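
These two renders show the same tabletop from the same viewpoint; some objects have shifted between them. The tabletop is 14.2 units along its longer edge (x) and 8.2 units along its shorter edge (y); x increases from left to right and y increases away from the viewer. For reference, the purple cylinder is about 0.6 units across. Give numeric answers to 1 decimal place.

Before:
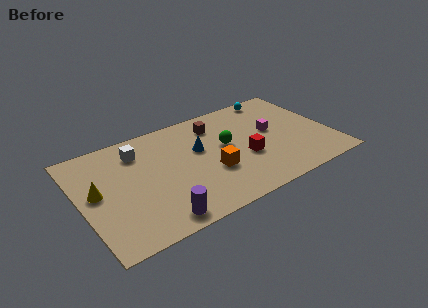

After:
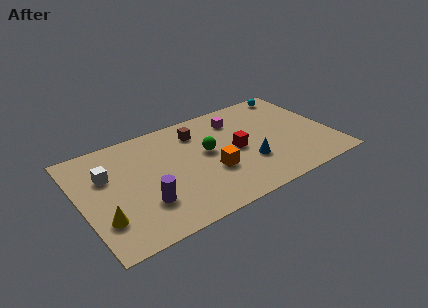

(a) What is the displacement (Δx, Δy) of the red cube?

(-0.4, 0.8)

The red cube started near (9.2, 3.2) and ended near (8.8, 4.0).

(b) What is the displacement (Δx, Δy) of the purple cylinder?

(-0.5, 1.4)

The purple cylinder started near (3.8, 1.0) and ended near (3.3, 2.4).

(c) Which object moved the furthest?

the blue cone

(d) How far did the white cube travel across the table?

2.1

From (3.5, 6.4) to (1.6, 5.4), the white cube covered √(1.9² + 1.0²) ≈ 2.1 units.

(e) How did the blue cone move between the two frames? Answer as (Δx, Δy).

(2.5, -2.3)

From the two frames, the blue cone sits at roughly (6.8, 5.0) before and (9.3, 2.7) after.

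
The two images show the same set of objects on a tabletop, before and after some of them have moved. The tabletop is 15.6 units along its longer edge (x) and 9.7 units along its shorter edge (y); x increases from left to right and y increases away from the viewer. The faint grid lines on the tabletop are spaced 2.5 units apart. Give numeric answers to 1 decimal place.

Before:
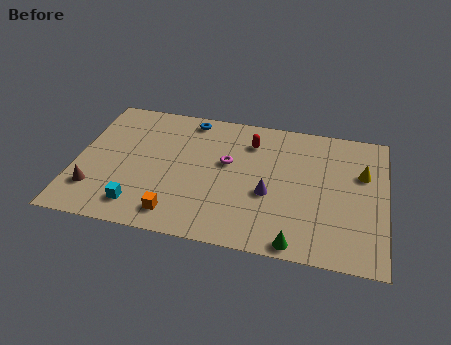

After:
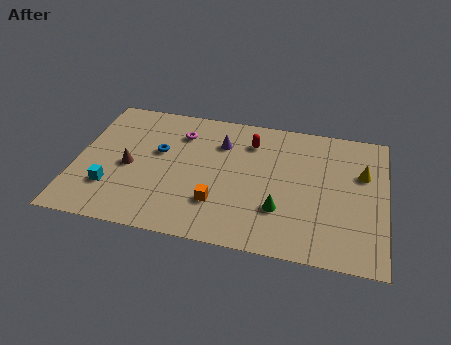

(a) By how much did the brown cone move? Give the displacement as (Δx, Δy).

(1.6, 2.0)

The brown cone was at about (1.1, 2.4) and moved to about (2.7, 4.4).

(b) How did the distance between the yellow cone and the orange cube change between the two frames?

-2.3

Before: roughly 10.3 units apart; after: 8.0. That's 2.3 units closer together.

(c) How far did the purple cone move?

4.1

The purple cone moved from about (9.8, 3.9) to (7.2, 7.1), a distance of √(2.6² + 3.2²) ≈ 4.1.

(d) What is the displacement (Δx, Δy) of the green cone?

(-0.9, 2.1)

The green cone was at about (11.3, 0.8) and moved to about (10.4, 2.9).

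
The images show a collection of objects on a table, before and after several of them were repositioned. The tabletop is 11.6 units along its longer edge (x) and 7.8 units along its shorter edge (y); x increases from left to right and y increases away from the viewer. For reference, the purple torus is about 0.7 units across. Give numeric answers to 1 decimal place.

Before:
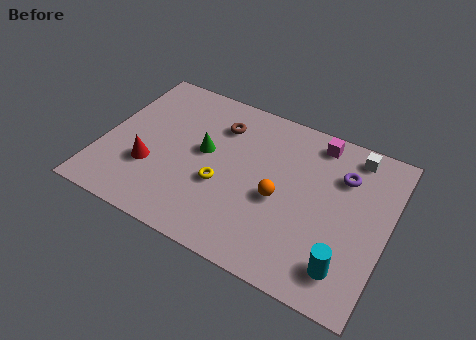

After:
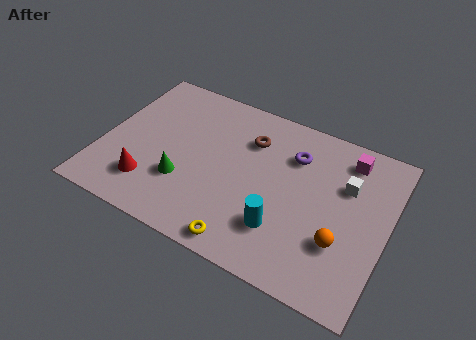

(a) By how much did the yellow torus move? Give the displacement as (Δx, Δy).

(1.3, -2.2)

From the two frames, the yellow torus sits at roughly (5.0, 3.0) before and (6.3, 0.8) after.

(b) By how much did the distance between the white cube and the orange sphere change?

-1.6

The distance was about 4.3 in the first image and 2.7 in the second, so they moved 1.6 units closer together.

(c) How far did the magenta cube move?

1.3

The magenta cube moved from about (8.4, 6.8) to (9.7, 6.5), a distance of √(1.3² + 0.3²) ≈ 1.3.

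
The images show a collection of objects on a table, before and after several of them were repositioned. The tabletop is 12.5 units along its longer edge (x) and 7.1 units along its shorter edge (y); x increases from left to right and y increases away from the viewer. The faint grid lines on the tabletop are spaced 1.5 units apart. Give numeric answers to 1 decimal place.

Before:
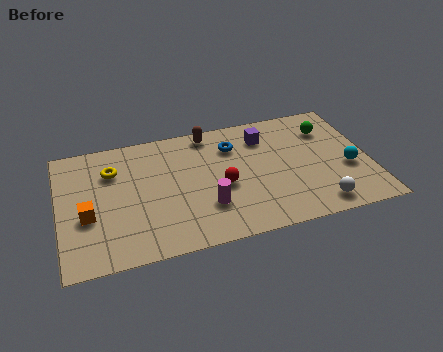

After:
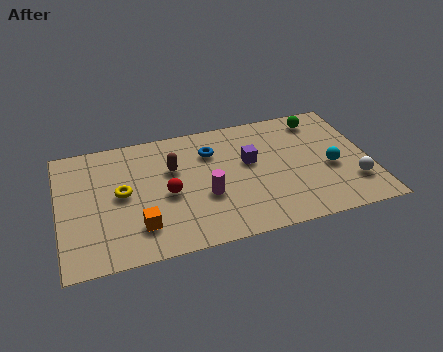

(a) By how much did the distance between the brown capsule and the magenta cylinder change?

-2.0

The distance was about 4.2 in the first image and 2.2 in the second, so they moved 2.0 units closer together.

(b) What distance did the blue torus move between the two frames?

0.9

The blue torus was near (7.1, 5.3) before and (6.2, 5.2) after, so it travelled √(0.9² + 0.1²) ≈ 0.9 units.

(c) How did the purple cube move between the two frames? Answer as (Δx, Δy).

(-0.7, -1.3)

From the two frames, the purple cube sits at roughly (8.4, 5.5) before and (7.7, 4.2) after.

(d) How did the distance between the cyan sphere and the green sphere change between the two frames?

+0.4

They were about 2.6 units apart before and 3.0 after — 0.4 units further apart.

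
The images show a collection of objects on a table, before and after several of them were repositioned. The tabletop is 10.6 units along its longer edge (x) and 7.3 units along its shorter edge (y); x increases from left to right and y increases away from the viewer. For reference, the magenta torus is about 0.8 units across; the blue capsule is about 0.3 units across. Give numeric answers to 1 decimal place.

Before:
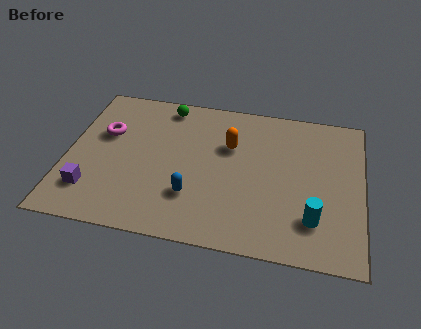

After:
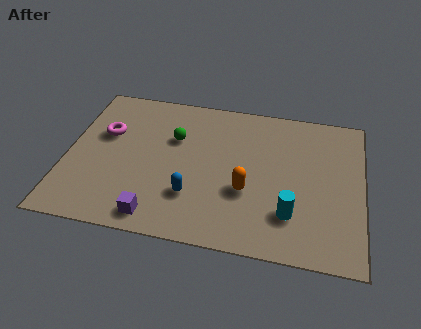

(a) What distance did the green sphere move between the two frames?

1.6

From (3.4, 6.4) to (3.8, 4.8), the green sphere covered √(0.4² + 1.6²) ≈ 1.6 units.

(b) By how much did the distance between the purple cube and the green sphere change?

-1.4

They were about 5.3 units apart before and 3.9 after — 1.4 units closer together.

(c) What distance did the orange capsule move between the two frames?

2.2

The orange capsule was near (5.8, 4.8) before and (6.5, 2.7) after, so it travelled √(0.7² + 2.1²) ≈ 2.2 units.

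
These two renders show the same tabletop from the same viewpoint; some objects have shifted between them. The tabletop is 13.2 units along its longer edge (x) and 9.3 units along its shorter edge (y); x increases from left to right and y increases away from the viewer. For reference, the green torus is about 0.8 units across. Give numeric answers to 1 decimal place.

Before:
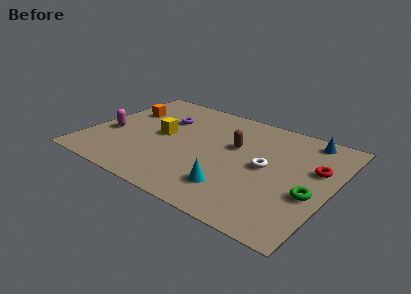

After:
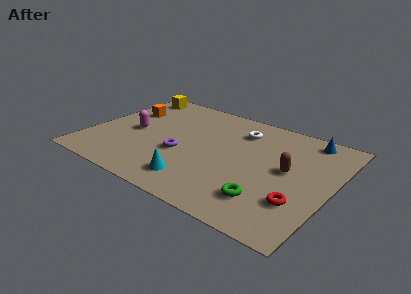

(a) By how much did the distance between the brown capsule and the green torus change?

-2.0

Before: roughly 5.0 units apart; after: 3.0. That's 2.0 units closer together.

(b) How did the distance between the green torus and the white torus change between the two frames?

+2.8

Before: roughly 2.8 units apart; after: 5.6. That's 2.8 units further apart.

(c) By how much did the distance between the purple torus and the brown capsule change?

+1.6

They were about 4.2 units apart before and 5.8 after — 1.6 units further apart.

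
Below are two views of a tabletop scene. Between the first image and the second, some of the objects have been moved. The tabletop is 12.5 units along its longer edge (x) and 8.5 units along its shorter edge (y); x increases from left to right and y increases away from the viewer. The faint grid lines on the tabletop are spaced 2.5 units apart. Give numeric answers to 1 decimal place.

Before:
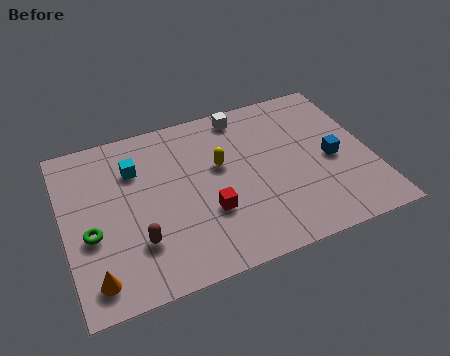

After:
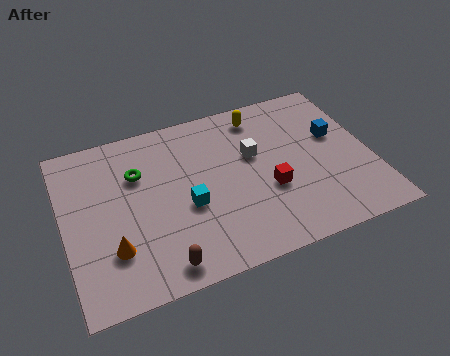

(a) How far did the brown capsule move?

1.6

The brown capsule moved from about (2.8, 2.4) to (3.6, 1.0), a distance of √(0.8² + 1.4²) ≈ 1.6.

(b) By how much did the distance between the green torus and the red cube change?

+1.0

The distance was about 4.7 in the first image and 5.7 in the second, so they moved 1.0 units further apart.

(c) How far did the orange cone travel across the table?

1.4

The orange cone was near (1.0, 1.3) before and (1.8, 2.4) after, so it travelled √(0.8² + 1.1²) ≈ 1.4 units.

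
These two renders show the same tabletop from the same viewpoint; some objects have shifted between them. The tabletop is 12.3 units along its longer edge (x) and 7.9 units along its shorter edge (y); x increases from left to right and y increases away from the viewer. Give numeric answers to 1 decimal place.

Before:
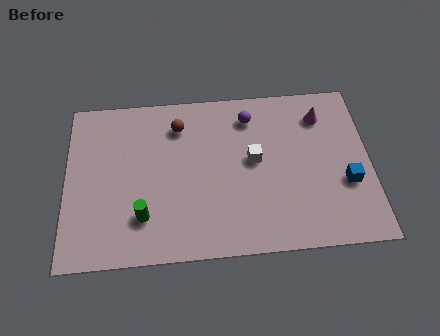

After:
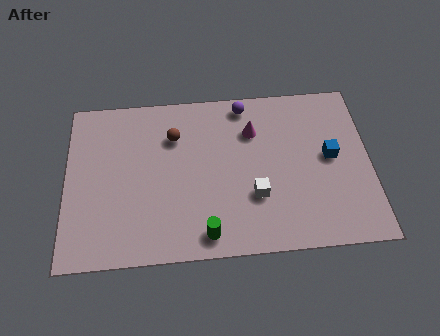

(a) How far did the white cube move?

1.7

From (7.6, 4.3) to (7.6, 2.6), the white cube covered √(0.0² + 1.7²) ≈ 1.7 units.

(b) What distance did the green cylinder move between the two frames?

2.7

The green cylinder moved from about (3.1, 2.0) to (5.6, 1.0), a distance of √(2.5² + 1.0²) ≈ 2.7.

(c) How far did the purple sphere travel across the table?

0.6

The purple sphere moved from about (7.5, 6.4) to (7.3, 7.0), a distance of √(0.2² + 0.6²) ≈ 0.6.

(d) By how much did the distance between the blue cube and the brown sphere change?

-1.0

Before: roughly 7.5 units apart; after: 6.5. That's 1.0 units closer together.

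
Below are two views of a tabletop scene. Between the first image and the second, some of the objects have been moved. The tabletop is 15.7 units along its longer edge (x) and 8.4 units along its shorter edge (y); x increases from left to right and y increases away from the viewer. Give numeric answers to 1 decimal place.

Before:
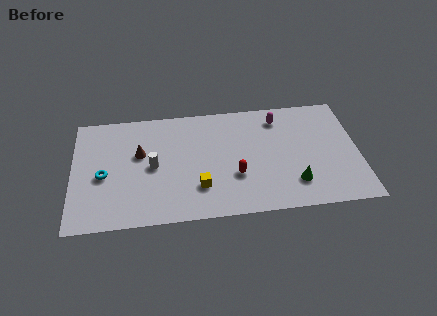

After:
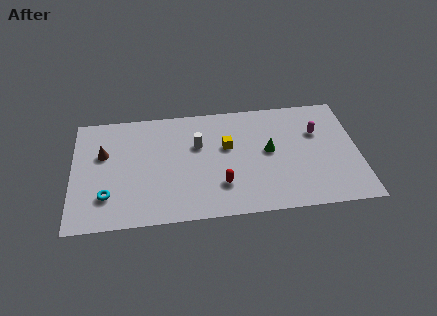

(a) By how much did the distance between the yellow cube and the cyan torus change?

+1.8

The distance was about 5.4 in the first image and 7.2 in the second, so they moved 1.8 units further apart.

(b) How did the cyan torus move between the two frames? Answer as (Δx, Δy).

(0.2, -1.5)

The cyan torus was at about (1.7, 3.7) and moved to about (1.9, 2.2).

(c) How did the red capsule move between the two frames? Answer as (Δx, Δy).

(-0.8, -0.6)

The red capsule was at about (8.9, 2.9) and moved to about (8.1, 2.3).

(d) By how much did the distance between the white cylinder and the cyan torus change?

+3.2

Before: roughly 2.7 units apart; after: 5.9. That's 3.2 units further apart.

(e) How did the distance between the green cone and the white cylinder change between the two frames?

-4.0

The distance was about 8.0 in the first image and 4.0 in the second, so they moved 4.0 units closer together.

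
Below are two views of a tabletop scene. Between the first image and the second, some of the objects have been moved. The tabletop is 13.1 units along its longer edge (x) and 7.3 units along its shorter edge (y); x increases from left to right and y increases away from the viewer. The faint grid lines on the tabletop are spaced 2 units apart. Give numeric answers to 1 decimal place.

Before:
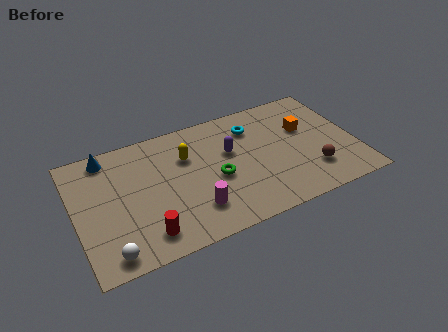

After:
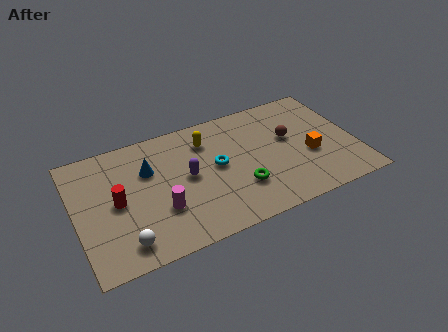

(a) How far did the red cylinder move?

2.5

From (3.0, 1.3) to (1.9, 3.6), the red cylinder covered √(1.1² + 2.3²) ≈ 2.5 units.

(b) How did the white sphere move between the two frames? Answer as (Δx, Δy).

(0.7, 0.3)

The white sphere started near (1.3, 0.9) and ended near (2.0, 1.2).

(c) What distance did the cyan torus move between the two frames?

2.5

The cyan torus was near (8.5, 5.6) before and (6.6, 3.9) after, so it travelled √(1.9² + 1.7²) ≈ 2.5 units.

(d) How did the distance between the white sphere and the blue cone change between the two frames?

-1.5

The distance was about 5.5 in the first image and 4.0 in the second, so they moved 1.5 units closer together.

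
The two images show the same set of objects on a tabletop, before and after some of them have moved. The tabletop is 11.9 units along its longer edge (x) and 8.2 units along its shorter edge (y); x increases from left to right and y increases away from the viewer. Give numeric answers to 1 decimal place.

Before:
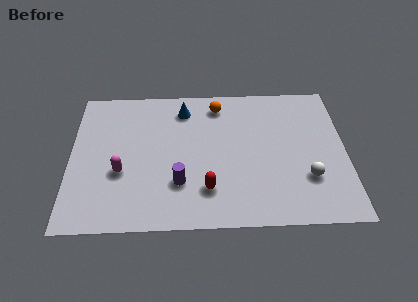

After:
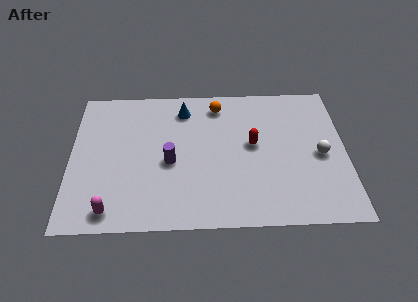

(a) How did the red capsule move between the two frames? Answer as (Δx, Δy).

(2.0, 2.5)

The red capsule was at about (5.9, 2.0) and moved to about (7.9, 4.5).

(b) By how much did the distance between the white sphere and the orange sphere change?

-0.4

The distance was about 5.8 in the first image and 5.4 in the second, so they moved 0.4 units closer together.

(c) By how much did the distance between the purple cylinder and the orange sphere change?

-0.9

The distance was about 4.8 in the first image and 3.9 in the second, so they moved 0.9 units closer together.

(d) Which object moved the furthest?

the red capsule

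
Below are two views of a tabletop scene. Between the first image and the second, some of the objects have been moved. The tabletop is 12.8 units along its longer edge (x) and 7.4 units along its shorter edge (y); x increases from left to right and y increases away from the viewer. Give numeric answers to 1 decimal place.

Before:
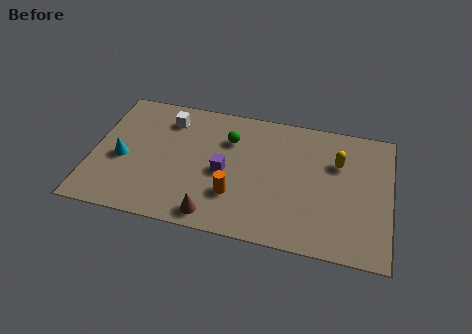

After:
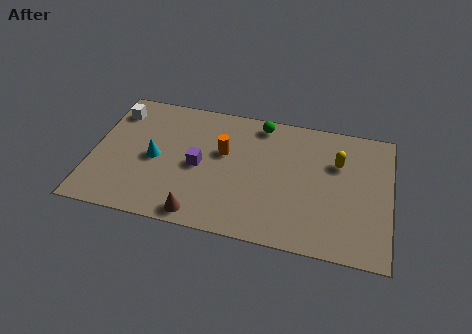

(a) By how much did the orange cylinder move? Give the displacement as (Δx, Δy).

(-0.6, 2.3)

The orange cylinder started near (6.2, 2.2) and ended near (5.6, 4.5).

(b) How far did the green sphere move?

1.8

The green sphere was near (5.8, 5.3) before and (7.1, 6.5) after, so it travelled √(1.3² + 1.2²) ≈ 1.8 units.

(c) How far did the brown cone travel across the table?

0.6

The brown cone moved from about (5.4, 0.9) to (4.8, 0.8), a distance of √(0.6² + 0.1²) ≈ 0.6.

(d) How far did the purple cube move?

1.1

The purple cube was near (5.7, 3.4) before and (4.6, 3.5) after, so it travelled √(1.1² + 0.1²) ≈ 1.1 units.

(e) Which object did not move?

the yellow capsule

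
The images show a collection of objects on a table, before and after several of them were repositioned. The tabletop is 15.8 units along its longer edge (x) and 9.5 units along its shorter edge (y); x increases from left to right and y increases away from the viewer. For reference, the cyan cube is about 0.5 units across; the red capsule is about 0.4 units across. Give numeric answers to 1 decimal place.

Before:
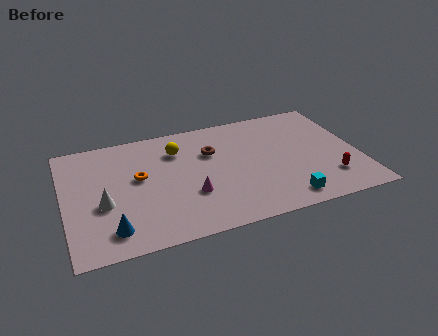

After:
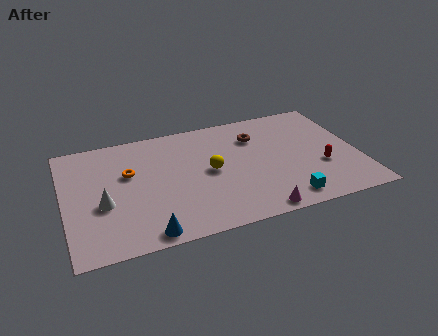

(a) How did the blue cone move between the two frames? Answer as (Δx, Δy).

(1.8, -0.8)

The blue cone was at about (2.3, 1.7) and moved to about (4.1, 0.9).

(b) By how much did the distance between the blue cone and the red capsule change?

-1.8

The distance was about 11.7 in the first image and 9.9 in the second, so they moved 1.8 units closer together.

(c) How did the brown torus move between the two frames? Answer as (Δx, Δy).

(2.5, 0.6)

The brown torus started near (8.0, 6.4) and ended near (10.5, 7.0).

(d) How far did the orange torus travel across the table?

0.7

The orange torus was near (4.0, 5.4) before and (3.5, 5.9) after, so it travelled √(0.5² + 0.5²) ≈ 0.7 units.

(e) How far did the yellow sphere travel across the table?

2.8

The yellow sphere moved from about (6.2, 7.1) to (7.8, 4.8), a distance of √(1.6² + 2.3²) ≈ 2.8.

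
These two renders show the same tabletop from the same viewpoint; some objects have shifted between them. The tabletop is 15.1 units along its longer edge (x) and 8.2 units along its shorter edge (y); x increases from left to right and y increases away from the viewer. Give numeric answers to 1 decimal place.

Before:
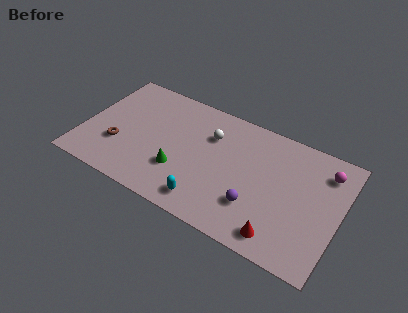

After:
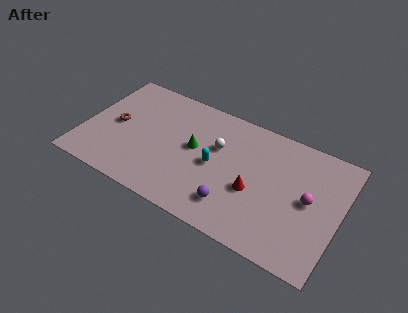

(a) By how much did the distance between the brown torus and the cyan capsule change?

+0.3

They were about 5.7 units apart before and 6.0 after — 0.3 units further apart.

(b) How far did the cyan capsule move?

2.6

From (7.7, 1.3) to (7.8, 3.9), the cyan capsule covered √(0.1² + 2.6²) ≈ 2.6 units.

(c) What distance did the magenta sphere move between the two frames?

2.4

The magenta sphere was near (14.0, 6.5) before and (13.3, 4.2) after, so it travelled √(0.7² + 2.3²) ≈ 2.4 units.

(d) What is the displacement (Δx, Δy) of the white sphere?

(0.5, -0.6)

From the two frames, the white sphere sits at roughly (7.3, 5.8) before and (7.8, 5.2) after.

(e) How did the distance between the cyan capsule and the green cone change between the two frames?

-0.8

They were about 2.2 units apart before and 1.4 after — 0.8 units closer together.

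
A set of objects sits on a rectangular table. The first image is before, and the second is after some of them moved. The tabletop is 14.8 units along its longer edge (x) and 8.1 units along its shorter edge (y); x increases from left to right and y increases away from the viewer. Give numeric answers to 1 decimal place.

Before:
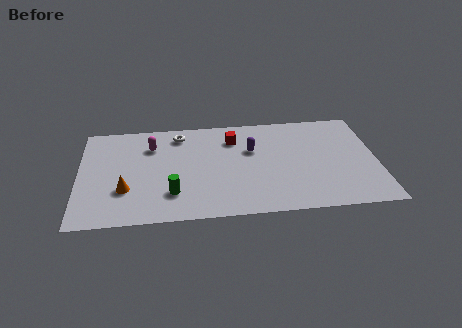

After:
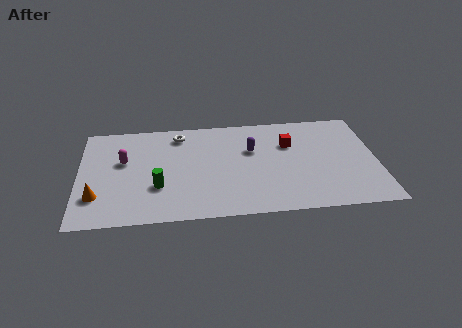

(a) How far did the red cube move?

2.9

The red cube was near (7.7, 6.2) before and (10.5, 5.5) after, so it travelled √(2.8² + 0.7²) ≈ 2.9 units.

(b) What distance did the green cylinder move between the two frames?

0.9

The green cylinder moved from about (4.6, 2.1) to (3.9, 2.7), a distance of √(0.7² + 0.6²) ≈ 0.9.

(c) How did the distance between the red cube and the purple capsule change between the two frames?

+0.6

Before: roughly 1.3 units apart; after: 1.9. That's 0.6 units further apart.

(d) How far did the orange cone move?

1.5

The orange cone moved from about (2.3, 2.6) to (0.9, 2.2), a distance of √(1.4² + 0.4²) ≈ 1.5.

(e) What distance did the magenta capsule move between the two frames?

1.8

From (3.6, 6.0) to (2.2, 4.9), the magenta capsule covered √(1.4² + 1.1²) ≈ 1.8 units.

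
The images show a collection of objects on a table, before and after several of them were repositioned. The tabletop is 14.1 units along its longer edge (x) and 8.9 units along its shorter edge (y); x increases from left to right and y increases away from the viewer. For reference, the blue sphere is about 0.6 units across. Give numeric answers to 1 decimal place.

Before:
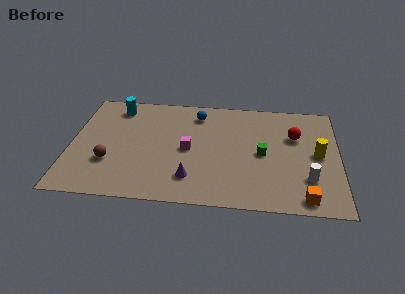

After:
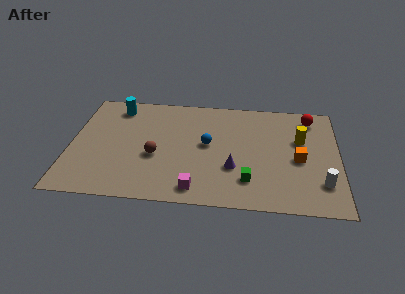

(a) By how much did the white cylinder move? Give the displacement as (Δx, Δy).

(0.7, -0.3)

From the two frames, the white cylinder sits at roughly (12.5, 2.5) before and (13.2, 2.2) after.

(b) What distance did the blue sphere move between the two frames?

2.6

The blue sphere moved from about (6.6, 7.3) to (7.2, 4.8), a distance of √(0.6² + 2.5²) ≈ 2.6.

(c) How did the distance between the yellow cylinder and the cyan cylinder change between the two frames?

-1.1

They were about 11.1 units apart before and 10.0 after — 1.1 units closer together.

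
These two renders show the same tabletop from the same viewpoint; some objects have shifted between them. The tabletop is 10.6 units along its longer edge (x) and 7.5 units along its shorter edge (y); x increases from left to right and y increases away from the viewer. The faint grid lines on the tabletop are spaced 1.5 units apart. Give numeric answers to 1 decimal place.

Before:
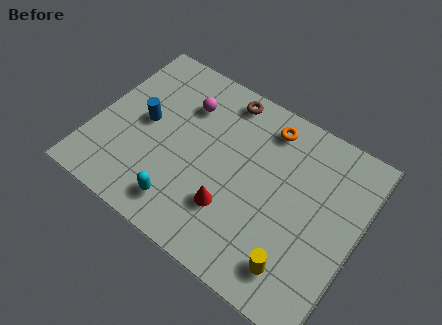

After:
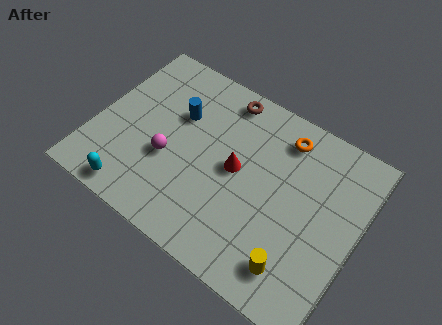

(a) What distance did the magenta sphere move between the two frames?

2.6

From (3.3, 5.5) to (3.1, 2.9), the magenta sphere covered √(0.2² + 2.6²) ≈ 2.6 units.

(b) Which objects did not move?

the brown torus and the yellow cylinder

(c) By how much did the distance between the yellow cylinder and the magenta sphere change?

-1.0

The distance was about 6.7 in the first image and 5.7 in the second, so they moved 1.0 units closer together.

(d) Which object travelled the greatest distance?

the magenta sphere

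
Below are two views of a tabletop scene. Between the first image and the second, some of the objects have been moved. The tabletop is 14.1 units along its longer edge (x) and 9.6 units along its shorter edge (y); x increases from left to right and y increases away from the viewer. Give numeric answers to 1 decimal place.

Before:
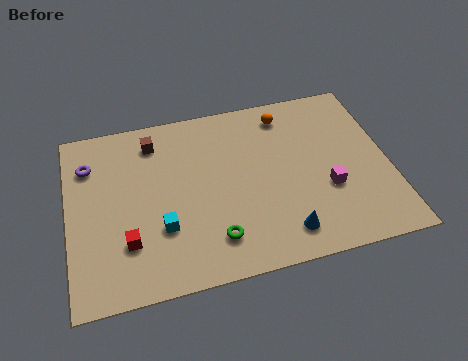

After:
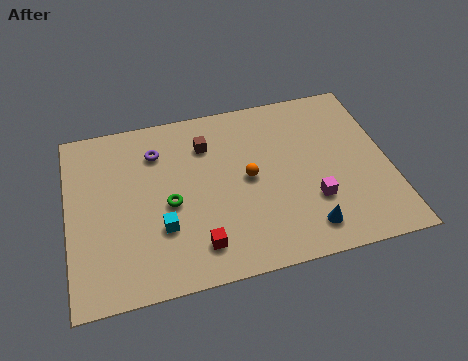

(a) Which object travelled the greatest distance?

the orange sphere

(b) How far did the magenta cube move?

0.9

From (11.3, 3.5) to (10.6, 3.0), the magenta cube covered √(0.7² + 0.5²) ≈ 0.9 units.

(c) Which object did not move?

the cyan cube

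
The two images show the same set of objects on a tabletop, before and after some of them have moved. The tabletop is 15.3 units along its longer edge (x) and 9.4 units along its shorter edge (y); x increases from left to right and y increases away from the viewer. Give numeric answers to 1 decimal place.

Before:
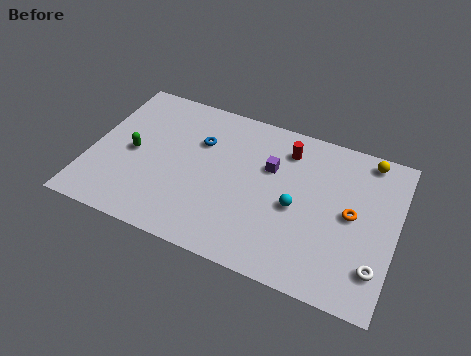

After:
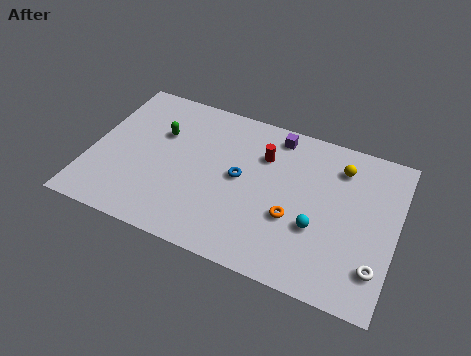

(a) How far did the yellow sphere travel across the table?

1.6

The yellow sphere moved from about (13.6, 8.4) to (12.3, 7.4), a distance of √(1.3² + 1.0²) ≈ 1.6.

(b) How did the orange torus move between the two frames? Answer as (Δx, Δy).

(-2.8, -1.3)

The orange torus started near (13.1, 4.8) and ended near (10.3, 3.5).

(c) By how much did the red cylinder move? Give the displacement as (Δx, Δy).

(-1.1, -0.8)

The red cylinder was at about (9.6, 7.5) and moved to about (8.5, 6.7).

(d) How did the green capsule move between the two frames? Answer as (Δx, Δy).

(1.2, 1.7)

The green capsule was at about (2.1, 4.5) and moved to about (3.3, 6.2).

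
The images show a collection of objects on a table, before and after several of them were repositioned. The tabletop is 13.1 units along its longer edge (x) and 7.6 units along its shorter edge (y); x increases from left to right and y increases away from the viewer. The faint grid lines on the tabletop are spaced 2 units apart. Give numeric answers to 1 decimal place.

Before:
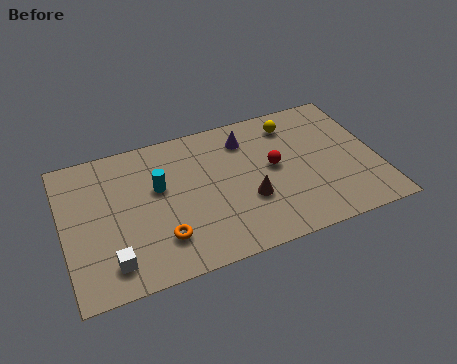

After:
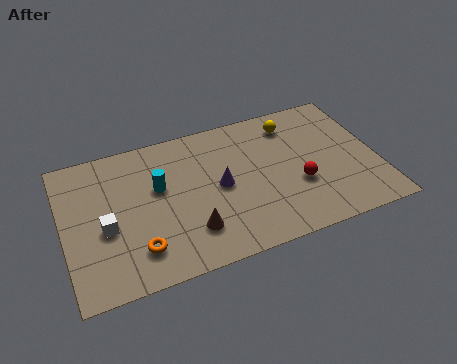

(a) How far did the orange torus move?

1.0

The orange torus was near (3.9, 1.9) before and (2.9, 1.7) after, so it travelled √(1.0² + 0.2²) ≈ 1.0 units.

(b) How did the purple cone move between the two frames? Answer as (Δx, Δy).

(-1.3, -2.2)

The purple cone was at about (7.8, 6.0) and moved to about (6.5, 3.8).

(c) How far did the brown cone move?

2.6

The brown cone moved from about (7.6, 2.7) to (5.1, 1.9), a distance of √(2.5² + 0.8²) ≈ 2.6.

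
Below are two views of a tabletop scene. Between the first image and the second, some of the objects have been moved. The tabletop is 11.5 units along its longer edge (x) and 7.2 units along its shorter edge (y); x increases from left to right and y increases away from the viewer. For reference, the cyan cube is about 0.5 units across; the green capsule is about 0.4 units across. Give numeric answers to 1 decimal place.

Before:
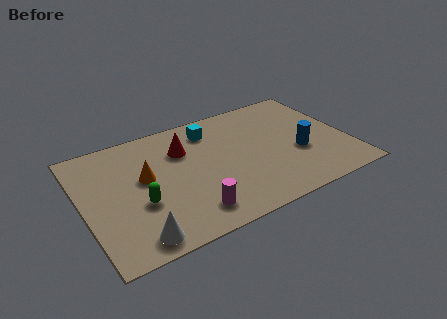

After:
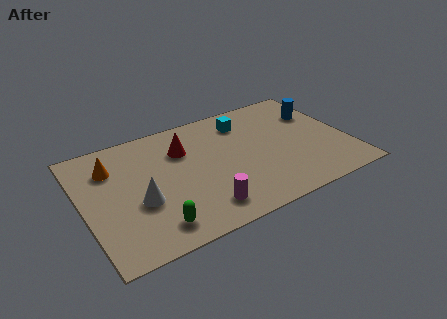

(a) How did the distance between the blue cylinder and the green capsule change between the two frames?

+1.7

They were about 7.0 units apart before and 8.7 after — 1.7 units further apart.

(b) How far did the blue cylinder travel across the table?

2.5

From (9.3, 2.8) to (10.5, 5.0), the blue cylinder covered √(1.2² + 2.2²) ≈ 2.5 units.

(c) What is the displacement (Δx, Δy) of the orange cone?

(-1.3, 1.2)

The orange cone started near (2.7, 4.1) and ended near (1.4, 5.3).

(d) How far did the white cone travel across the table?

1.9

The white cone was near (1.9, 0.9) before and (2.3, 2.8) after, so it travelled √(0.4² + 1.9²) ≈ 1.9 units.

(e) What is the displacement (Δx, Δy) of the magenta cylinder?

(0.5, 0.0)

From the two frames, the magenta cylinder sits at roughly (4.3, 1.3) before and (4.8, 1.3) after.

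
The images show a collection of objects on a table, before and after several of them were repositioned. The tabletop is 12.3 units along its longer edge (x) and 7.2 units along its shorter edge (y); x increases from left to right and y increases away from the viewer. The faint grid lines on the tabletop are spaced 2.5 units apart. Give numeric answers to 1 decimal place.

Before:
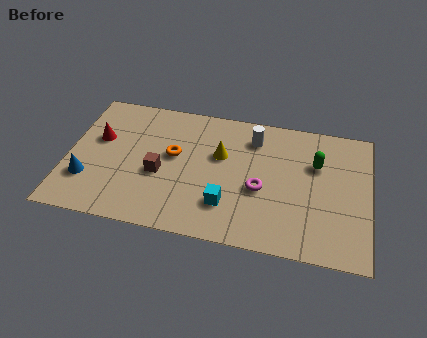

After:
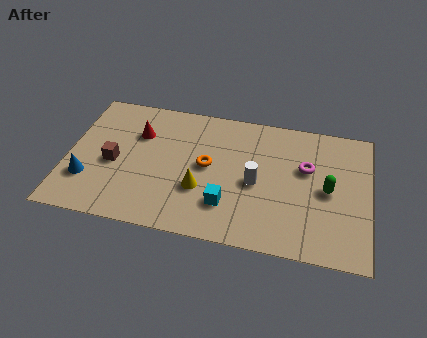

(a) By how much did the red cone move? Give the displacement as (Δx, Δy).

(1.6, 0.6)

The red cone started near (1.2, 4.4) and ended near (2.8, 5.0).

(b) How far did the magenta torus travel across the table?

2.3

The magenta torus moved from about (7.9, 3.0) to (9.7, 4.5), a distance of √(1.8² + 1.5²) ≈ 2.3.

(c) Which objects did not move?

the cyan cube and the blue cone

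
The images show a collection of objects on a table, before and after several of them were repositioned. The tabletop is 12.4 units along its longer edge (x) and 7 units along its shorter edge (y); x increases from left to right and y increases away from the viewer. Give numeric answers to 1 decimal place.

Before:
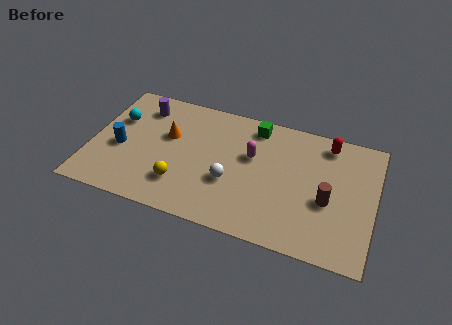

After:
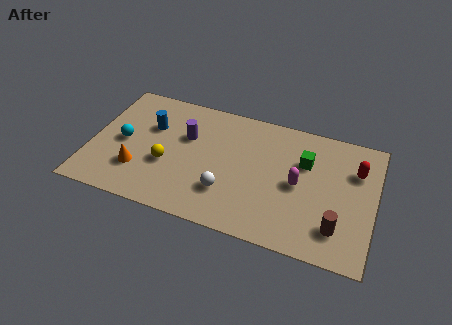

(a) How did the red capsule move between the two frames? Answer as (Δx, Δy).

(1.3, -1.1)

The red capsule started near (10.2, 6.0) and ended near (11.5, 4.9).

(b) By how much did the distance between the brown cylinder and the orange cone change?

+1.5

They were about 7.2 units apart before and 8.7 after — 1.5 units further apart.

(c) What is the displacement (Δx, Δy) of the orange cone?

(-1.1, -2.3)

The orange cone started near (3.3, 4.3) and ended near (2.2, 2.0).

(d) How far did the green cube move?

2.6

The green cube moved from about (7.0, 6.0) to (9.3, 4.7), a distance of √(2.3² + 1.3²) ≈ 2.6.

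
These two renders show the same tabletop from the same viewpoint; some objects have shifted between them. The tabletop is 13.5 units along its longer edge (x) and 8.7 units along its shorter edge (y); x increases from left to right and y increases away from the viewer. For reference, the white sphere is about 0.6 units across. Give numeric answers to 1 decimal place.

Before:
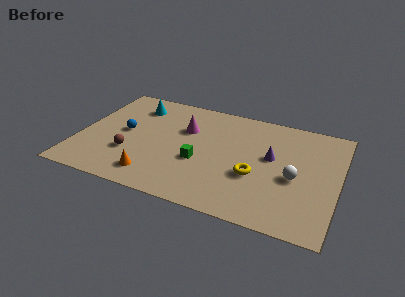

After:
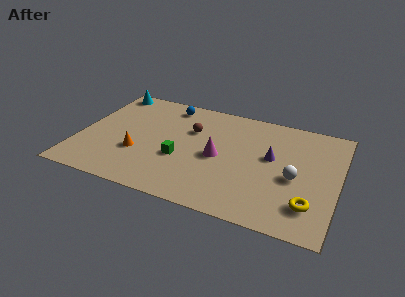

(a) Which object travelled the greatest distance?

the brown sphere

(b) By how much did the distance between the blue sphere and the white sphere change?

-1.1

They were about 9.0 units apart before and 7.9 after — 1.1 units closer together.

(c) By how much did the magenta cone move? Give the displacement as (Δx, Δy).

(1.9, -1.7)

The magenta cone was at about (5.4, 5.8) and moved to about (7.3, 4.1).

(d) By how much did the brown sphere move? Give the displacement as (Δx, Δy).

(2.9, 3.0)

From the two frames, the brown sphere sits at roughly (2.8, 2.8) before and (5.7, 5.8) after.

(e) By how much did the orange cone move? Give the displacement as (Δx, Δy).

(-1.0, 1.5)

From the two frames, the orange cone sits at roughly (4.2, 1.5) before and (3.2, 3.0) after.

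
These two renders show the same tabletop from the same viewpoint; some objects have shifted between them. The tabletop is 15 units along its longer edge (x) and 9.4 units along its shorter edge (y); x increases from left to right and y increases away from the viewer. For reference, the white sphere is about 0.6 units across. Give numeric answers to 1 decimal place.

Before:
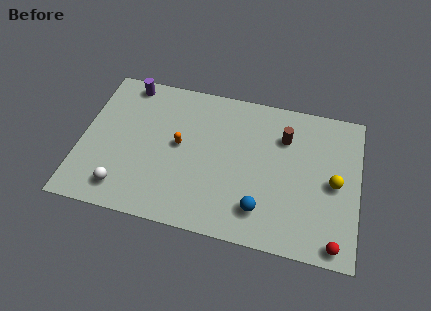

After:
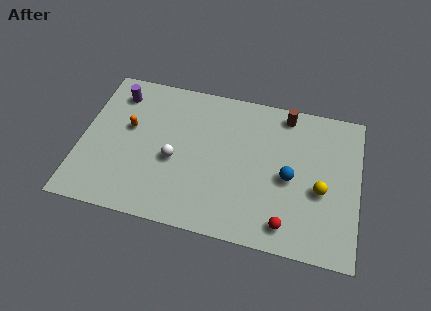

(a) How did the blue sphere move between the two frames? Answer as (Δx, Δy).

(1.4, 2.3)

From the two frames, the blue sphere sits at roughly (9.9, 2.0) before and (11.3, 4.3) after.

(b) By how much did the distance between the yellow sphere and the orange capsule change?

+2.2

They were about 8.4 units apart before and 10.6 after — 2.2 units further apart.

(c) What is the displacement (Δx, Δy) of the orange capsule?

(-2.8, 0.5)

The orange capsule was at about (5.3, 5.0) and moved to about (2.5, 5.5).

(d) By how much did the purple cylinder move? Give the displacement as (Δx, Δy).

(-0.5, -0.8)

The purple cylinder started near (2.2, 8.4) and ended near (1.7, 7.6).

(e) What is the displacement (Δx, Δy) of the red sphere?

(-2.6, 0.5)

The red sphere was at about (13.9, 0.9) and moved to about (11.3, 1.4).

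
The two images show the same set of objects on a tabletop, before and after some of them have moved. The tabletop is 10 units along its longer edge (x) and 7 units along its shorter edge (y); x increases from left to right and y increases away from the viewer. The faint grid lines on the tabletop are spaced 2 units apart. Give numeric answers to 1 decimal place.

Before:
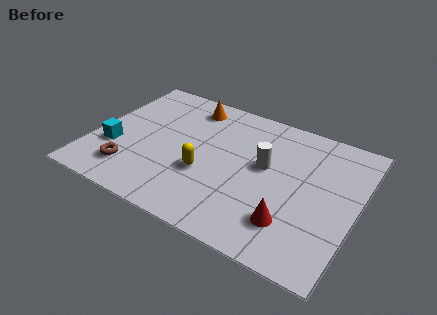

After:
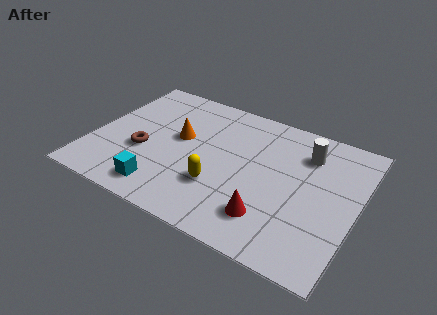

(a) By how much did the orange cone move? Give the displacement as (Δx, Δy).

(-0.1, -1.9)

The orange cone started near (3.3, 5.9) and ended near (3.2, 4.0).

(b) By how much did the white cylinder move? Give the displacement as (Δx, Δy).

(1.4, 1.3)

The white cylinder started near (6.5, 4.0) and ended near (7.9, 5.3).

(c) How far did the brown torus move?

1.2

The brown torus was near (1.7, 1.5) before and (2.0, 2.7) after, so it travelled √(0.3² + 1.2²) ≈ 1.2 units.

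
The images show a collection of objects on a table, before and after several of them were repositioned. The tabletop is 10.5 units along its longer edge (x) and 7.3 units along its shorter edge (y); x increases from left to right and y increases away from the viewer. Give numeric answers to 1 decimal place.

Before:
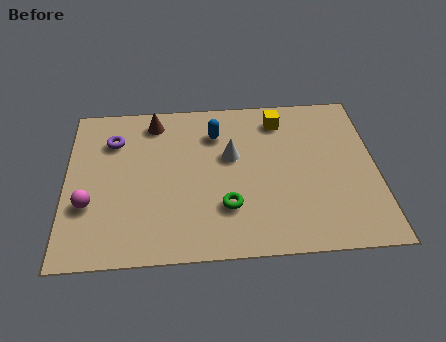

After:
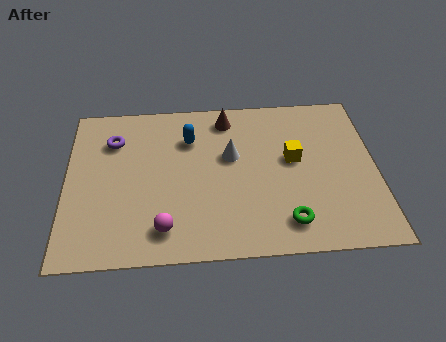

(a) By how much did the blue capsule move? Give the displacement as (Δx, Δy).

(-0.9, -0.2)

From the two frames, the blue capsule sits at roughly (5.1, 5.5) before and (4.2, 5.3) after.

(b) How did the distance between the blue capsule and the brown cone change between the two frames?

-0.6

They were about 2.2 units apart before and 1.6 after — 0.6 units closer together.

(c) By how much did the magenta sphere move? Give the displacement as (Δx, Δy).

(2.5, -1.2)

The magenta sphere started near (0.8, 2.5) and ended near (3.3, 1.3).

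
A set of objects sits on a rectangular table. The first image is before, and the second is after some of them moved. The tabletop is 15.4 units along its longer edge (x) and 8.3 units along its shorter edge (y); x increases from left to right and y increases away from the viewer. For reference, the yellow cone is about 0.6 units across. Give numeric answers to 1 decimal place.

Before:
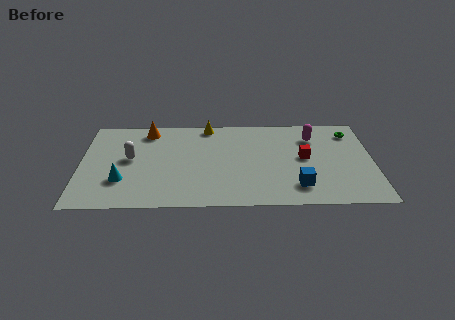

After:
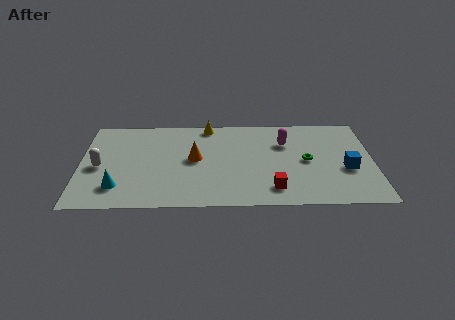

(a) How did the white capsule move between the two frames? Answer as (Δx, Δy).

(-1.6, -0.7)

The white capsule was at about (2.6, 4.5) and moved to about (1.0, 3.8).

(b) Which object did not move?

the yellow cone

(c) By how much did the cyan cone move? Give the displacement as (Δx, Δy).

(-0.2, -0.6)

The cyan cone started near (2.2, 2.5) and ended near (2.0, 1.9).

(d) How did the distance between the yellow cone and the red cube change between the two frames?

+0.8

The distance was about 6.0 in the first image and 6.8 in the second, so they moved 0.8 units further apart.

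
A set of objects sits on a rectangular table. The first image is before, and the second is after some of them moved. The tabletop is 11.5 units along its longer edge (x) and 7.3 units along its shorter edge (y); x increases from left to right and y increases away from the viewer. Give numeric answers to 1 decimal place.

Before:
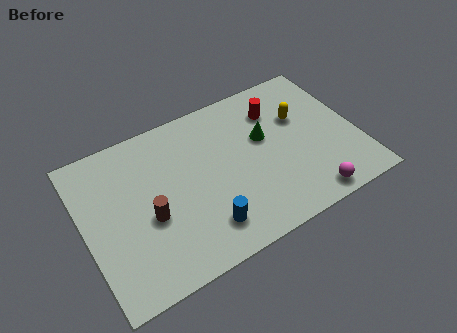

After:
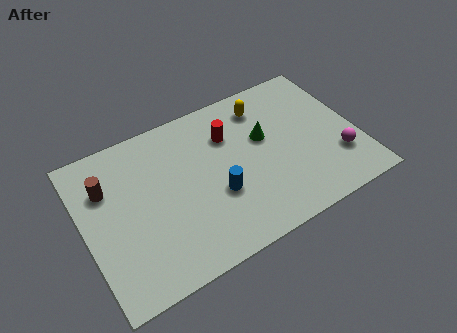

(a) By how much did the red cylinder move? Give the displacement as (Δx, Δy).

(-2.1, -0.3)

The red cylinder started near (8.4, 5.5) and ended near (6.3, 5.2).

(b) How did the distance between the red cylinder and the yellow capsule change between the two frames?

+0.5

The distance was about 1.2 in the first image and 1.7 in the second, so they moved 0.5 units further apart.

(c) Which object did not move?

the green cone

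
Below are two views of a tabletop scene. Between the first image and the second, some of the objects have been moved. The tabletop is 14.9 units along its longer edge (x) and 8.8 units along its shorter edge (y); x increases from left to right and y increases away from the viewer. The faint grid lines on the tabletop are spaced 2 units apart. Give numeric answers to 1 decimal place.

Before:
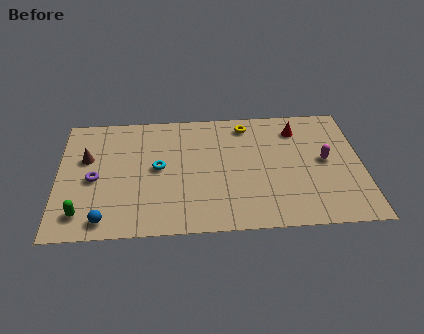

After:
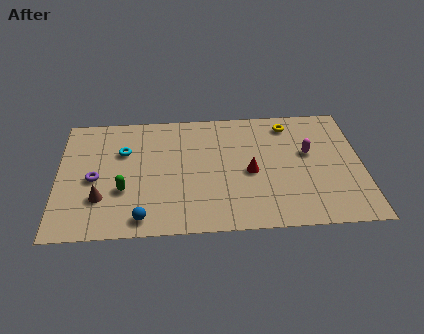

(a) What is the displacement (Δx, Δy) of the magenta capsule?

(-0.8, 0.6)

The magenta capsule started near (13.1, 4.6) and ended near (12.3, 5.2).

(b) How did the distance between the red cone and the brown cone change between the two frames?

-3.1

The distance was about 10.5 in the first image and 7.4 in the second, so they moved 3.1 units closer together.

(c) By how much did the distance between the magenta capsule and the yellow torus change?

-2.4

They were about 4.8 units apart before and 2.4 after — 2.4 units closer together.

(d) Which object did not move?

the purple torus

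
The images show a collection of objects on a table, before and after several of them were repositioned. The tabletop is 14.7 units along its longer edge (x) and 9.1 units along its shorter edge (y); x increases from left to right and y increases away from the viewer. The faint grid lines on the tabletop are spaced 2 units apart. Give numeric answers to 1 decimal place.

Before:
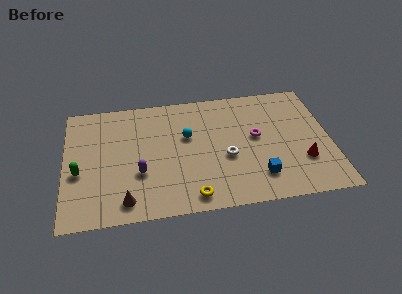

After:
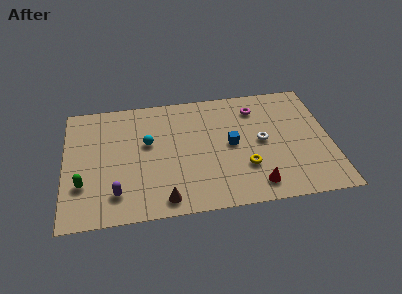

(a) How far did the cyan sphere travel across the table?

2.2

From (6.8, 5.6) to (4.6, 5.4), the cyan sphere covered √(2.2² + 0.2²) ≈ 2.2 units.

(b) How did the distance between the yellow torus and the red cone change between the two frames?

-4.9

The distance was about 6.4 in the first image and 1.5 in the second, so they moved 4.9 units closer together.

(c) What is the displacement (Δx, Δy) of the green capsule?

(0.2, -0.9)

The green capsule started near (0.8, 3.7) and ended near (1.0, 2.8).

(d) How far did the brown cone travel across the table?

2.1

The brown cone moved from about (3.3, 1.3) to (5.4, 1.1), a distance of √(2.1² + 0.2²) ≈ 2.1.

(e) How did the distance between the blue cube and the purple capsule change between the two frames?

+0.3

Before: roughly 6.6 units apart; after: 6.9. That's 0.3 units further apart.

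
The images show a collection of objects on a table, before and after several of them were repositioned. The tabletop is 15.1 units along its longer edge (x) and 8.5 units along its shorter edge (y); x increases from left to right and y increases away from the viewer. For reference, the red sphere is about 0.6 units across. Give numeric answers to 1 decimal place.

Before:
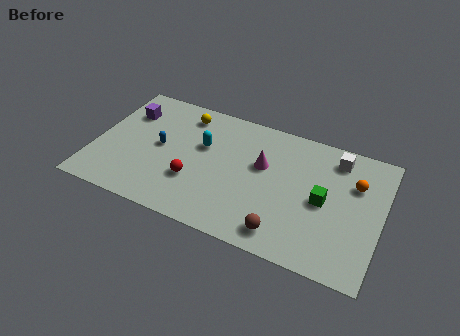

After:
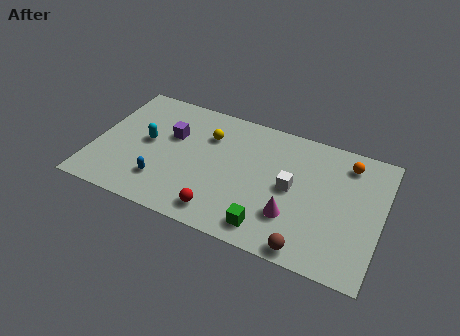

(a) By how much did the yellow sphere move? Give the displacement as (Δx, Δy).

(1.4, -1.0)

The yellow sphere was at about (4.4, 7.1) and moved to about (5.8, 6.1).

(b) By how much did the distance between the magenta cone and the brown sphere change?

-2.2

The distance was about 4.2 in the first image and 2.0 in the second, so they moved 2.2 units closer together.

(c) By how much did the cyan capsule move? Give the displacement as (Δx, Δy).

(-2.9, -0.8)

The cyan capsule started near (5.6, 5.3) and ended near (2.7, 4.5).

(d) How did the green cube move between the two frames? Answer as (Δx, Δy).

(-2.6, -2.8)

From the two frames, the green cube sits at roughly (12.1, 4.1) before and (9.5, 1.3) after.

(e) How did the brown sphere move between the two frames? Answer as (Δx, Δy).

(1.3, -0.5)

The brown sphere was at about (10.3, 1.3) and moved to about (11.6, 0.8).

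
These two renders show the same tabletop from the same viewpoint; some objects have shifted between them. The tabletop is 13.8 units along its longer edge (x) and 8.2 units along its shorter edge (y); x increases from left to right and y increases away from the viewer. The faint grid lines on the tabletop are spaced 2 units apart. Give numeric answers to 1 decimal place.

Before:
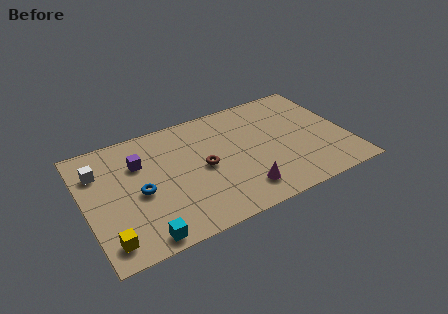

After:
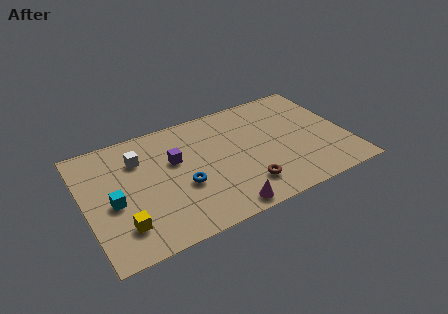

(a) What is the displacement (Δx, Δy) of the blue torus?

(2.2, -0.5)

From the two frames, the blue torus sits at roughly (2.8, 3.7) before and (5.0, 3.2) after.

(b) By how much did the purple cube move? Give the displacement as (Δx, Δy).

(1.8, -0.6)

The purple cube started near (3.0, 5.7) and ended near (4.8, 5.1).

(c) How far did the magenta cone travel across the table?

1.4

The magenta cone moved from about (7.9, 1.6) to (6.8, 0.8), a distance of √(1.1² + 0.8²) ≈ 1.4.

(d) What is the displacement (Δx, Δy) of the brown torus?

(1.9, -2.2)

From the two frames, the brown torus sits at roughly (6.2, 4.0) before and (8.1, 1.8) after.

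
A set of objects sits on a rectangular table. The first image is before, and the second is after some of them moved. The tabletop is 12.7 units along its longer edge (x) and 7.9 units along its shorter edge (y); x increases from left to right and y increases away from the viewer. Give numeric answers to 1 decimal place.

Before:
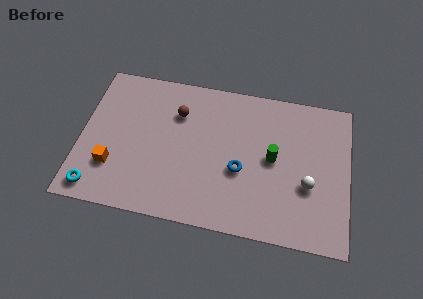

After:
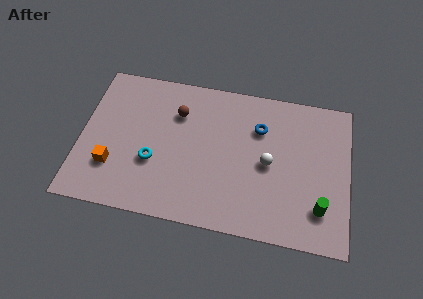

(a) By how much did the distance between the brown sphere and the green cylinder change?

+3.0

The distance was about 4.9 in the first image and 7.9 in the second, so they moved 3.0 units further apart.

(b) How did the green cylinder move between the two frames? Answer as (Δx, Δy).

(2.3, -2.2)

From the two frames, the green cylinder sits at roughly (9.1, 4.1) before and (11.4, 1.9) after.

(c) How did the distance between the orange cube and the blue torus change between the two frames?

+1.5

The distance was about 6.1 in the first image and 7.6 in the second, so they moved 1.5 units further apart.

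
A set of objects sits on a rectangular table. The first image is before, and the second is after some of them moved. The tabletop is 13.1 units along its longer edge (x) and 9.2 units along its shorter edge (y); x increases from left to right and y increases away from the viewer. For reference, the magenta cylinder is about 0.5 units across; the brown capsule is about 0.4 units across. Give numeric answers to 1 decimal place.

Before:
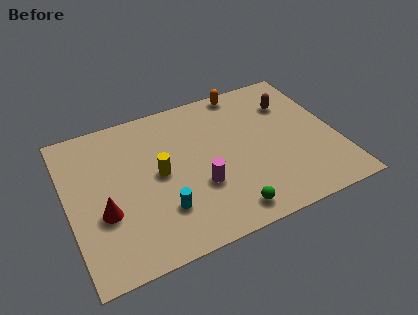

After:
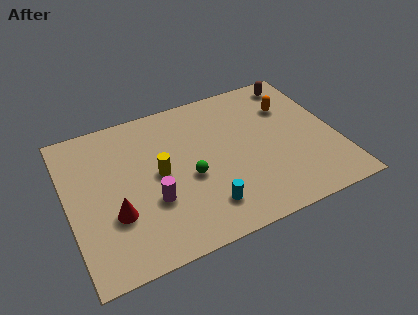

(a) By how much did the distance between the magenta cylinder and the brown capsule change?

+3.1

They were about 6.1 units apart before and 9.2 after — 3.1 units further apart.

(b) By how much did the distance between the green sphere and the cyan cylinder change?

-1.2

They were about 3.3 units apart before and 2.1 after — 1.2 units closer together.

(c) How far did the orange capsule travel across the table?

2.8

From (9.1, 8.4) to (11.1, 6.5), the orange capsule covered √(2.0² + 1.9²) ≈ 2.8 units.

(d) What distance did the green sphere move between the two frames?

3.1

The green sphere was near (7.3, 1.2) before and (5.8, 3.9) after, so it travelled √(1.5² + 2.7²) ≈ 3.1 units.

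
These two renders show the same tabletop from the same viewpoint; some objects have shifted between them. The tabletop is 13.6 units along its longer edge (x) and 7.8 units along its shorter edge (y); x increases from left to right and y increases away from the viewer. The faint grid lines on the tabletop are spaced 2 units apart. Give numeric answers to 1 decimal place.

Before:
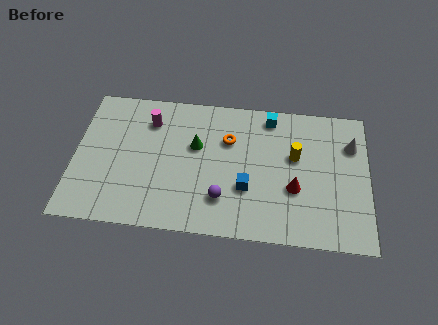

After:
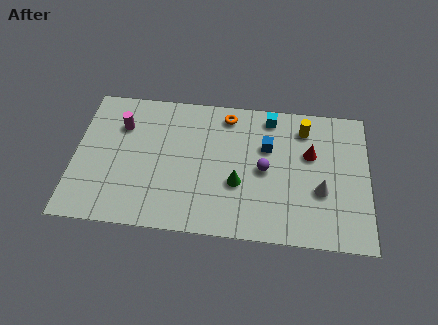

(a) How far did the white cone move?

3.0

The white cone was near (12.8, 5.6) before and (11.4, 2.9) after, so it travelled √(1.4² + 2.7²) ≈ 3.0 units.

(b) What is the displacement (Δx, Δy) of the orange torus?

(-0.1, 1.4)

The orange torus started near (7.1, 5.3) and ended near (7.0, 6.7).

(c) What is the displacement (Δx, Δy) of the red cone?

(0.7, 2.0)

From the two frames, the red cone sits at roughly (10.2, 2.9) before and (10.9, 4.9) after.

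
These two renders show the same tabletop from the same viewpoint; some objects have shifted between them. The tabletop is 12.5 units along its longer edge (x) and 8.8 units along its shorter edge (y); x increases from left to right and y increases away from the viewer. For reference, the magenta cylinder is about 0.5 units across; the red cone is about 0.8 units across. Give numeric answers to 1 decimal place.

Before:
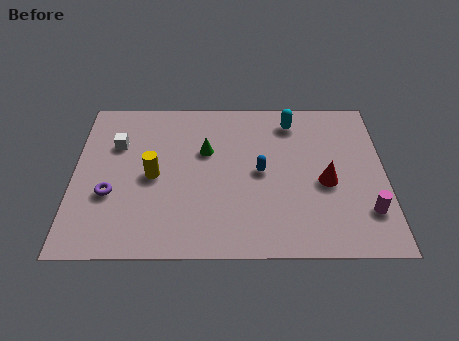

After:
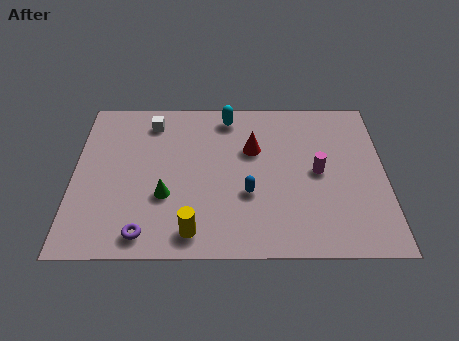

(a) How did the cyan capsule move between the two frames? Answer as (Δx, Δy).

(-2.6, 0.3)

The cyan capsule started near (8.8, 7.3) and ended near (6.2, 7.6).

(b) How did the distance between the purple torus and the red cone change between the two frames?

-2.3

They were about 8.6 units apart before and 6.3 after — 2.3 units closer together.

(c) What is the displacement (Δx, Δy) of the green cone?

(-1.6, -2.5)

The green cone was at about (5.3, 5.6) and moved to about (3.7, 3.1).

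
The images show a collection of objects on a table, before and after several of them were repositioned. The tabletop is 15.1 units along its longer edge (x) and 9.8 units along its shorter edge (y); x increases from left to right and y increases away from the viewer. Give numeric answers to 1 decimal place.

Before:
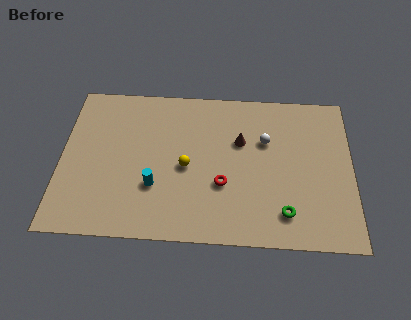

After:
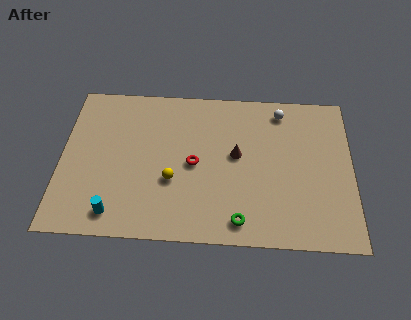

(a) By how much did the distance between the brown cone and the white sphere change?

+2.5

Before: roughly 1.3 units apart; after: 3.8. That's 2.5 units further apart.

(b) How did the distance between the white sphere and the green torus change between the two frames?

+2.8

They were about 4.6 units apart before and 7.4 after — 2.8 units further apart.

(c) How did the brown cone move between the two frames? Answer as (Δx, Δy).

(-0.2, -0.9)

The brown cone started near (9.3, 6.3) and ended near (9.1, 5.4).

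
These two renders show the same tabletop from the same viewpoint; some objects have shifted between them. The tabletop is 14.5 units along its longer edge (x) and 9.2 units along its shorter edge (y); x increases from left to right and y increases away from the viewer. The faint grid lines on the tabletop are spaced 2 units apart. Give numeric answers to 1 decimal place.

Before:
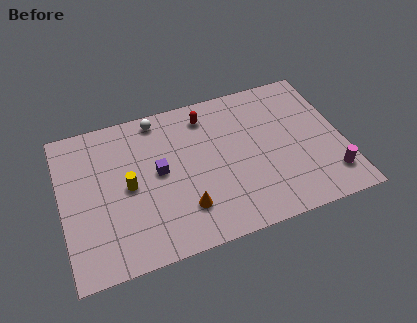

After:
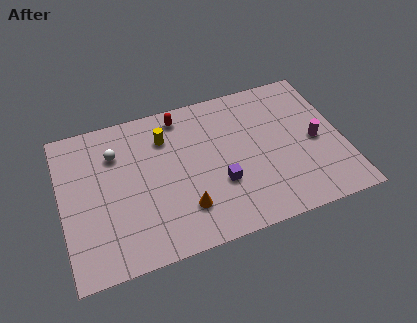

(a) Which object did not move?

the orange cone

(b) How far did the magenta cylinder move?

2.5

The magenta cylinder was near (13.6, 1.9) before and (13.1, 4.3) after, so it travelled √(0.5² + 2.4²) ≈ 2.5 units.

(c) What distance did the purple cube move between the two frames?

3.4

From (5.0, 4.9) to (8.0, 3.2), the purple cube covered √(3.0² + 1.7²) ≈ 3.4 units.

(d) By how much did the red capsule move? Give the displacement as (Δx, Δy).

(-1.3, 0.4)

From the two frames, the red capsule sits at roughly (7.7, 7.6) before and (6.4, 8.0) after.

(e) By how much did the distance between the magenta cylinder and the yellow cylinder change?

-2.5

Before: roughly 10.5 units apart; after: 8.0. That's 2.5 units closer together.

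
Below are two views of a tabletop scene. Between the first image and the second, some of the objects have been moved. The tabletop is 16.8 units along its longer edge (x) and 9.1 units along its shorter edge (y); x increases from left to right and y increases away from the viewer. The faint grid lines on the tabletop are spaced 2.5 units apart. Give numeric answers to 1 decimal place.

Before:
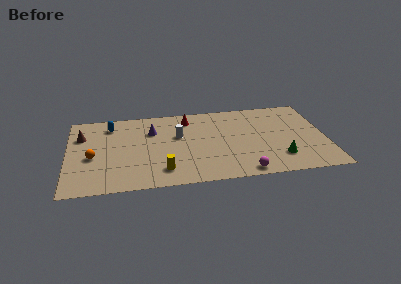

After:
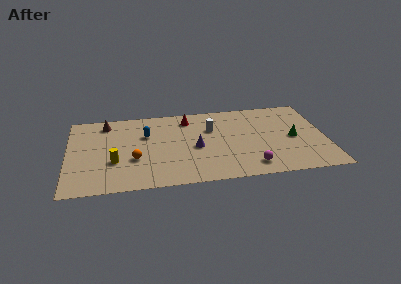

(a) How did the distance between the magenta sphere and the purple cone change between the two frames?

-3.6

The distance was about 8.0 in the first image and 4.4 in the second, so they moved 3.6 units closer together.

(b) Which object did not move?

the red cone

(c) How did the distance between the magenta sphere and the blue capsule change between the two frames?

-2.6

Before: roughly 10.7 units apart; after: 8.1. That's 2.6 units closer together.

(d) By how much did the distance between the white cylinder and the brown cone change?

+0.7

Before: roughly 6.4 units apart; after: 7.1. That's 0.7 units further apart.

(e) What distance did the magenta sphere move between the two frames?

0.8

From (11.3, 0.9) to (11.8, 1.5), the magenta sphere covered √(0.5² + 0.6²) ≈ 0.8 units.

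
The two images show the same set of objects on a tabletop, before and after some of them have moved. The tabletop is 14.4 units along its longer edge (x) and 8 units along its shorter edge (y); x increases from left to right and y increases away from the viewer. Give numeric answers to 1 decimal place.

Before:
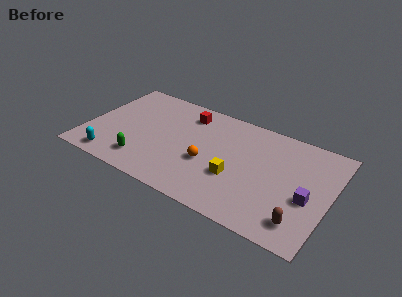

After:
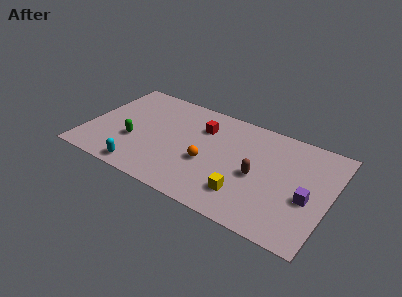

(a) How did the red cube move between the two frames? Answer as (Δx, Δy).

(1.0, -0.7)

The red cube was at about (5.6, 6.5) and moved to about (6.6, 5.8).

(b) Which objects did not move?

the orange sphere and the purple cube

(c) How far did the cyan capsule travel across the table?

1.8

The cyan capsule moved from about (1.9, 1.0) to (3.7, 0.9), a distance of √(1.8² + 0.1²) ≈ 1.8.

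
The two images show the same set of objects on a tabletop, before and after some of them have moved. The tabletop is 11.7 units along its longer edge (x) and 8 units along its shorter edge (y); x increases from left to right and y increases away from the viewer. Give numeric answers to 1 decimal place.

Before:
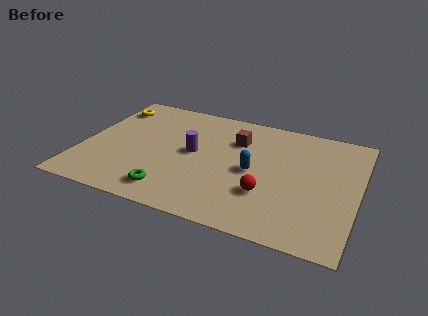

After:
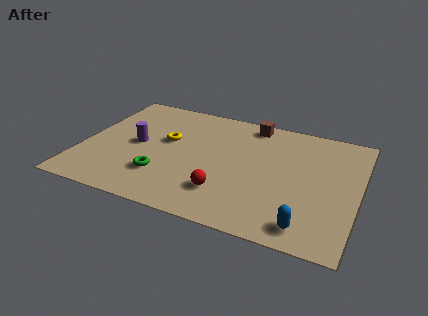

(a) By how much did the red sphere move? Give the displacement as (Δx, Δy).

(-1.7, -0.5)

The red sphere started near (8.0, 2.5) and ended near (6.3, 2.0).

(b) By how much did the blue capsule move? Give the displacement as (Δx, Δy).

(2.5, -2.7)

The blue capsule was at about (7.3, 3.8) and moved to about (9.8, 1.1).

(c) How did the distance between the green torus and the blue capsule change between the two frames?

+2.2

The distance was about 4.1 in the first image and 6.3 in the second, so they moved 2.2 units further apart.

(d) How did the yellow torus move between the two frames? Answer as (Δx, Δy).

(2.7, -1.7)

The yellow torus was at about (0.8, 6.4) and moved to about (3.5, 4.7).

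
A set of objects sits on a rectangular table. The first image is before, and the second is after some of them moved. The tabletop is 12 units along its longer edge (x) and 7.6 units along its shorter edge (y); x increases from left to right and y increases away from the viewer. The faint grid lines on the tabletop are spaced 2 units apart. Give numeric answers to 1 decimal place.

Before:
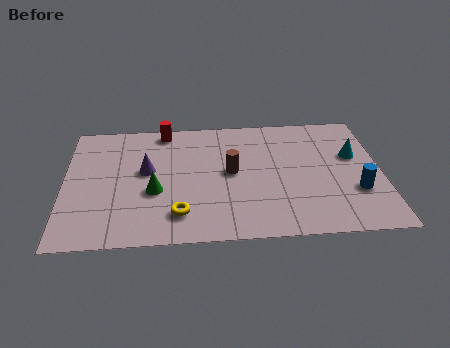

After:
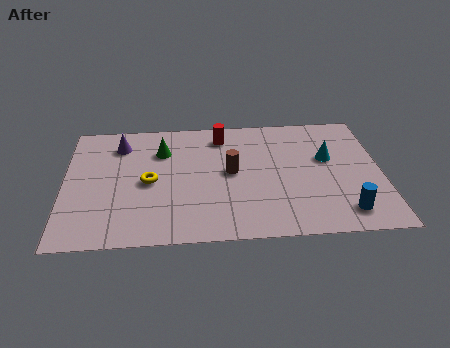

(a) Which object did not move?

the brown cylinder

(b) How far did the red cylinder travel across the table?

2.3

From (3.8, 6.8) to (6.0, 6.3), the red cylinder covered √(2.2² + 0.5²) ≈ 2.3 units.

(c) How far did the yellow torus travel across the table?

2.3

The yellow torus was near (4.3, 1.6) before and (3.2, 3.6) after, so it travelled √(1.1² + 2.0²) ≈ 2.3 units.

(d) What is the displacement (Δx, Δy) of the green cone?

(0.3, 2.5)

The green cone started near (3.4, 3.0) and ended near (3.7, 5.5).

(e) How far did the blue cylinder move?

1.3

The blue cylinder was near (11.0, 2.5) before and (10.5, 1.3) after, so it travelled √(0.5² + 1.2²) ≈ 1.3 units.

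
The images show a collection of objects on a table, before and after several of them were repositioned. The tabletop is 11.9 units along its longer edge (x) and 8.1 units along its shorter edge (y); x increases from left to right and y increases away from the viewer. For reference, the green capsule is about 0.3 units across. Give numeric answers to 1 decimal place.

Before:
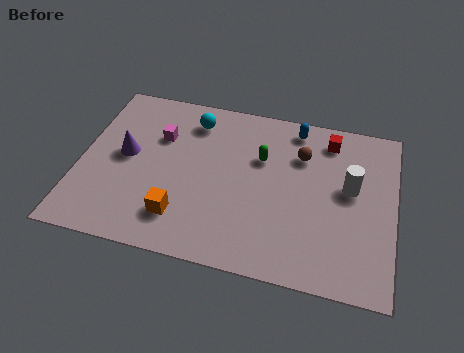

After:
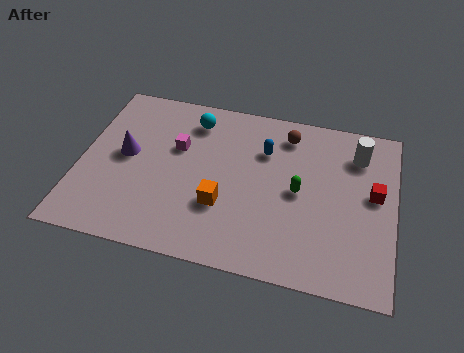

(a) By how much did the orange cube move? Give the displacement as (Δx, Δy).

(1.5, 0.9)

The orange cube was at about (4.0, 1.8) and moved to about (5.5, 2.7).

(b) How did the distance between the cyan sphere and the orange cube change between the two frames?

-0.7

They were about 4.8 units apart before and 4.1 after — 0.7 units closer together.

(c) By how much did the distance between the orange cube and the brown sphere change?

-1.3

The distance was about 5.9 in the first image and 4.6 in the second, so they moved 1.3 units closer together.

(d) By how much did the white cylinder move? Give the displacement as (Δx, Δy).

(0.2, 1.7)

From the two frames, the white cylinder sits at roughly (10.2, 4.6) before and (10.4, 6.3) after.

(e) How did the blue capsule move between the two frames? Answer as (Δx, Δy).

(-1.1, -1.4)

The blue capsule started near (8.0, 7.1) and ended near (6.9, 5.7).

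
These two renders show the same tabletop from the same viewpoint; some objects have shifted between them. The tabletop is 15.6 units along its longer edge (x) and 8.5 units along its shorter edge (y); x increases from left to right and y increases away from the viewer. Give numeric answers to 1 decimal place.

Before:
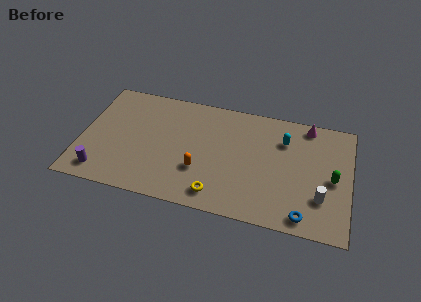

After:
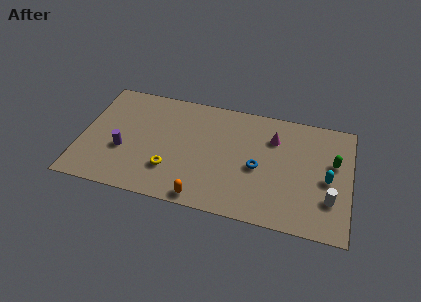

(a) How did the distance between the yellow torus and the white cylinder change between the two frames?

+3.2

They were about 6.0 units apart before and 9.2 after — 3.2 units further apart.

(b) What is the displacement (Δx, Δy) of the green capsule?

(0.0, 1.2)

From the two frames, the green capsule sits at roughly (14.6, 4.0) before and (14.6, 5.2) after.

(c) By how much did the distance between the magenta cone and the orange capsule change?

-1.1

Before: roughly 7.7 units apart; after: 6.6. That's 1.1 units closer together.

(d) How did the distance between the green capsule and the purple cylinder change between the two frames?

-1.2

Before: roughly 13.5 units apart; after: 12.3. That's 1.2 units closer together.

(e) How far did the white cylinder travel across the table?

0.5

The white cylinder moved from about (14.0, 2.5) to (14.5, 2.5), a distance of √(0.5² + 0.0²) ≈ 0.5.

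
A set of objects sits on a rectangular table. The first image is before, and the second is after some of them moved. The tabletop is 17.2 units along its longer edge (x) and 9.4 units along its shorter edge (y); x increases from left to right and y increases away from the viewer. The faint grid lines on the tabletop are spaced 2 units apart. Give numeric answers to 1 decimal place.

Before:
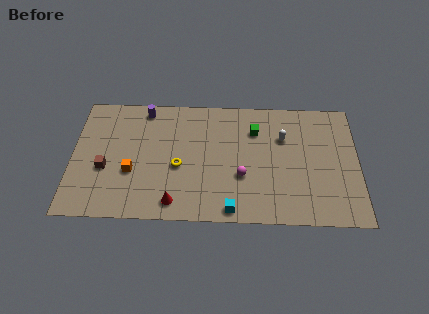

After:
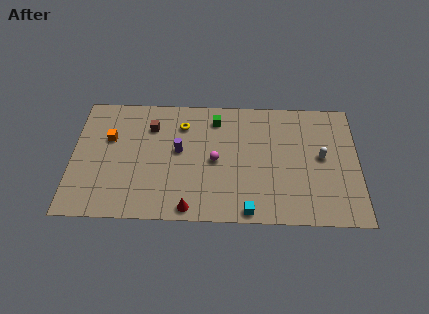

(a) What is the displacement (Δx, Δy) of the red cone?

(0.9, -0.4)

The red cone was at about (6.2, 1.3) and moved to about (7.1, 0.9).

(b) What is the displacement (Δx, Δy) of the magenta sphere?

(-1.6, 1.1)

The magenta sphere was at about (10.2, 3.4) and moved to about (8.6, 4.5).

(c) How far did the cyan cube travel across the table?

1.0

The cyan cube moved from about (9.6, 0.9) to (10.6, 0.8), a distance of √(1.0² + 0.1²) ≈ 1.0.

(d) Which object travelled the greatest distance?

the brown cube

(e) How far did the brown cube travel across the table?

4.3

From (2.0, 3.7) to (4.7, 7.0), the brown cube covered √(2.7² + 3.3²) ≈ 4.3 units.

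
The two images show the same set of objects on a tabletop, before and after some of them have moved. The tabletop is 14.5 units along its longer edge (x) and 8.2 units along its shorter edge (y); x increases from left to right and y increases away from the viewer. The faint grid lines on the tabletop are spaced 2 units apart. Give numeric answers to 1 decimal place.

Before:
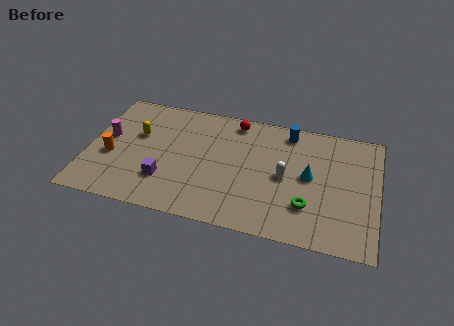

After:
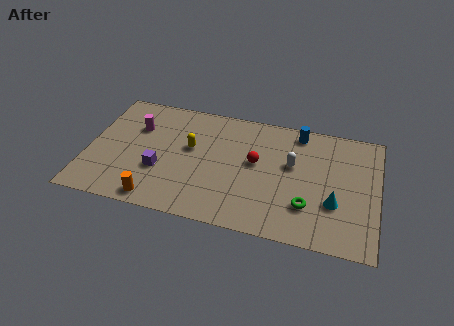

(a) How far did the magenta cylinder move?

1.7

The magenta cylinder was near (0.9, 4.6) before and (2.3, 5.6) after, so it travelled √(1.4² + 1.0²) ≈ 1.7 units.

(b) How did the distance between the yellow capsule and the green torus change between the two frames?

-2.6

Before: roughly 9.1 units apart; after: 6.5. That's 2.6 units closer together.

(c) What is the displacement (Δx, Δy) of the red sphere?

(1.2, -2.6)

The red sphere started near (7.2, 7.2) and ended near (8.4, 4.6).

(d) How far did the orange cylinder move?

3.5

The orange cylinder was near (1.2, 3.3) before and (3.7, 0.9) after, so it travelled √(2.5² + 2.4²) ≈ 3.5 units.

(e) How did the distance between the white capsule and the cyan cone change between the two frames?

+1.8

They were about 1.2 units apart before and 3.0 after — 1.8 units further apart.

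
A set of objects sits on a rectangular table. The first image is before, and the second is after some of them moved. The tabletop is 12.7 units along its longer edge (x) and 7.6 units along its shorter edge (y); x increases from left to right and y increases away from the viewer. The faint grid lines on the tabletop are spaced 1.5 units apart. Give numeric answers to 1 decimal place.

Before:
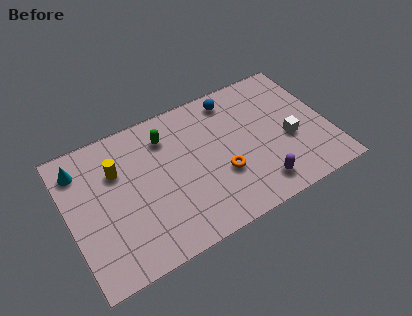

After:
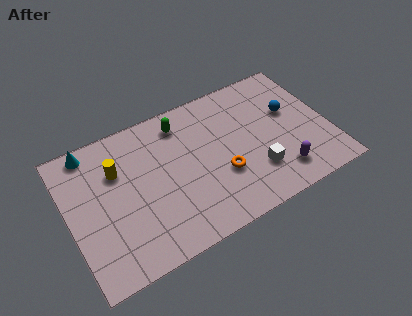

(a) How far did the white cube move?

2.1

From (10.7, 3.1) to (8.9, 2.1), the white cube covered √(1.8² + 1.0²) ≈ 2.1 units.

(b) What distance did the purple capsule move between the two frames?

1.1

From (8.9, 1.3) to (10.0, 1.5), the purple capsule covered √(1.1² + 0.2²) ≈ 1.1 units.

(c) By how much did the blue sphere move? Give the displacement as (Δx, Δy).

(2.6, -1.9)

The blue sphere started near (8.4, 6.5) and ended near (11.0, 4.6).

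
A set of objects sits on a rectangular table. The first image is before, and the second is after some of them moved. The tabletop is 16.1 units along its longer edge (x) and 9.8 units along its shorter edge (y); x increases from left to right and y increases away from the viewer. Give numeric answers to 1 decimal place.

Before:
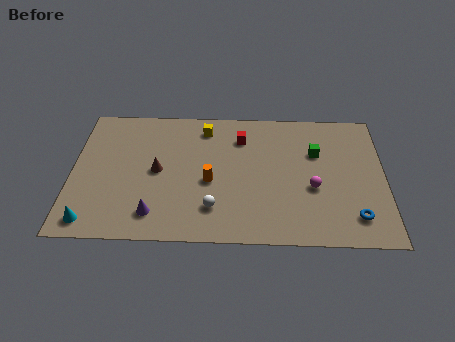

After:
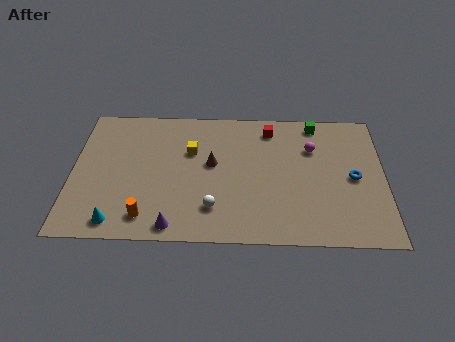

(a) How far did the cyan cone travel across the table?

1.3

The cyan cone was near (1.1, 1.2) before and (2.4, 1.2) after, so it travelled √(1.3² + 0.0²) ≈ 1.3 units.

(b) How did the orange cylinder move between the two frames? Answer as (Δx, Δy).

(-3.2, -2.6)

The orange cylinder started near (7.1, 4.2) and ended near (3.9, 1.6).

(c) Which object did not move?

the white sphere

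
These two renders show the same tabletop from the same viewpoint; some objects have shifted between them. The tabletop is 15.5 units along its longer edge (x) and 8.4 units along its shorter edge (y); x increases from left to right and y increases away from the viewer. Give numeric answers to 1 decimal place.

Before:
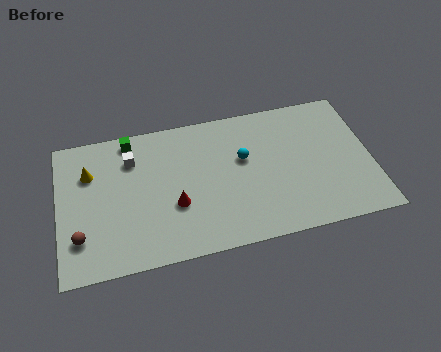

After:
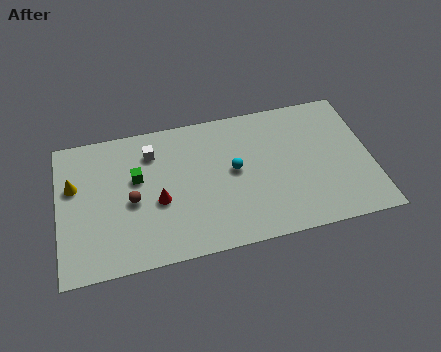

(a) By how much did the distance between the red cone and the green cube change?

-2.9

They were about 4.8 units apart before and 1.9 after — 2.9 units closer together.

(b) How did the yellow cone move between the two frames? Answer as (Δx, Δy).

(-0.8, -0.6)

The yellow cone started near (1.6, 5.9) and ended near (0.8, 5.3).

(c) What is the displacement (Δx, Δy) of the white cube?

(1.0, 0.2)

From the two frames, the white cube sits at roughly (3.7, 6.3) before and (4.7, 6.5) after.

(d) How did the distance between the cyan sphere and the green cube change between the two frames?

-1.2

The distance was about 6.0 in the first image and 4.8 in the second, so they moved 1.2 units closer together.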